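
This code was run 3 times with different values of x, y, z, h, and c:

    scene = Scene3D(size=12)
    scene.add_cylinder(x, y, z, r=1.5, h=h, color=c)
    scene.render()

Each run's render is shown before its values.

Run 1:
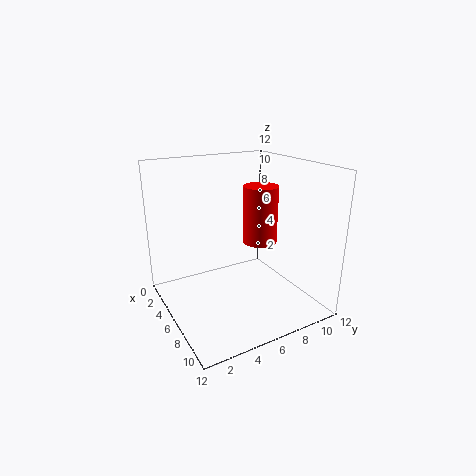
x = 5.5, y = 8.5, z = 5, h = 5, c = 'red'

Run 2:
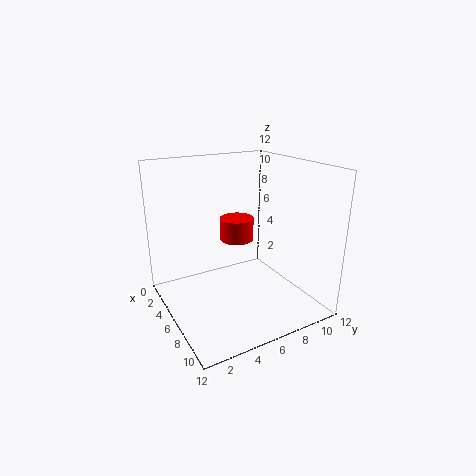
x = 4, y = 7, z = 5, h = 2, c = 'red'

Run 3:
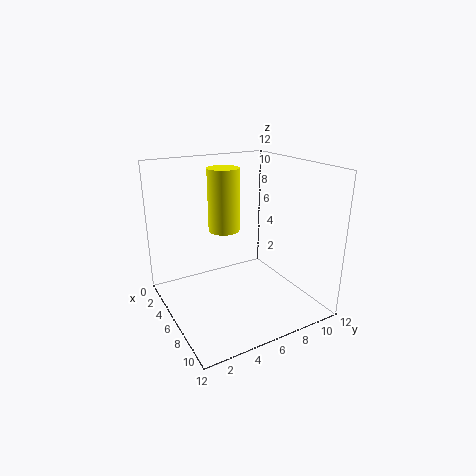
x = 1.5, y = 7, z = 5, h = 6, c = 'yellow'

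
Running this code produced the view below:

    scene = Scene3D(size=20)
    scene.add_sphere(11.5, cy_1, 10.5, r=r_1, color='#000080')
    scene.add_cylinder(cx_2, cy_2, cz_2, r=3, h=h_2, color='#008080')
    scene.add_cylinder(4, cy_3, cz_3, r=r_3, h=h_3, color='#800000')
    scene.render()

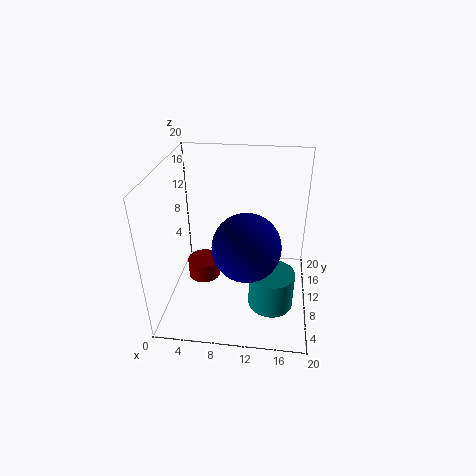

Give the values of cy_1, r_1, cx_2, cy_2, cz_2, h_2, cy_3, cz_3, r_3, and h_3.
cy_1 = 7
r_1 = 4.5
cx_2 = 15
cy_2 = 6
cz_2 = 2.5
h_2 = 5
cy_3 = 13.5
cz_3 = 0.5
r_3 = 2.5
h_3 = 3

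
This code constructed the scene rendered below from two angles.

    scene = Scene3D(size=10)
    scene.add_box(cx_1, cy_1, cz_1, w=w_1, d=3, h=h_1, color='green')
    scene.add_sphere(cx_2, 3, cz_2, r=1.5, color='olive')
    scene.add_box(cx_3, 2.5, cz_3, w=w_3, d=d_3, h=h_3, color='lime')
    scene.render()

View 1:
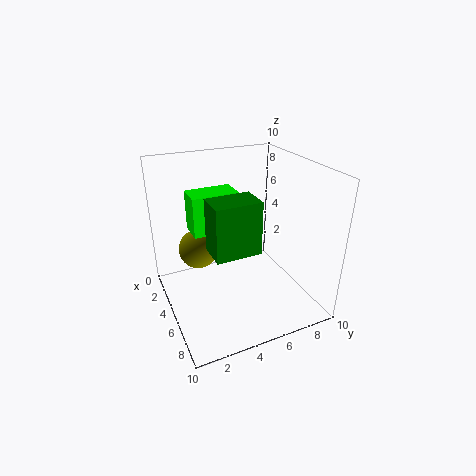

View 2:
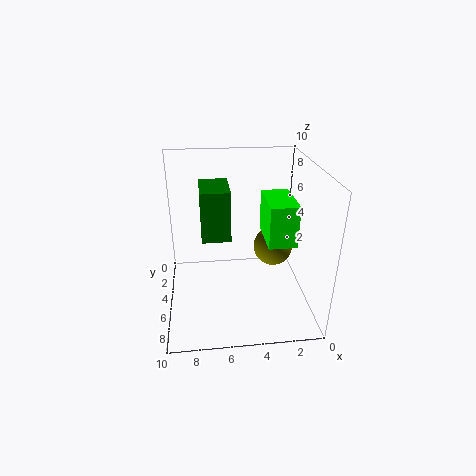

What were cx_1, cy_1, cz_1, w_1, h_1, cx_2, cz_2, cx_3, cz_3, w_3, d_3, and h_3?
cx_1 = 5.5, cy_1 = 2.5, cz_1 = 5, w_1 = 2, h_1 = 3.5, cx_2 = 2, cz_2 = 3, cx_3 = 1, cz_3 = 4.5, w_3 = 2, d_3 = 3.5, h_3 = 3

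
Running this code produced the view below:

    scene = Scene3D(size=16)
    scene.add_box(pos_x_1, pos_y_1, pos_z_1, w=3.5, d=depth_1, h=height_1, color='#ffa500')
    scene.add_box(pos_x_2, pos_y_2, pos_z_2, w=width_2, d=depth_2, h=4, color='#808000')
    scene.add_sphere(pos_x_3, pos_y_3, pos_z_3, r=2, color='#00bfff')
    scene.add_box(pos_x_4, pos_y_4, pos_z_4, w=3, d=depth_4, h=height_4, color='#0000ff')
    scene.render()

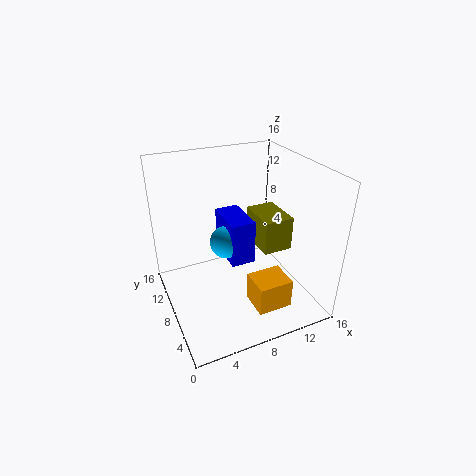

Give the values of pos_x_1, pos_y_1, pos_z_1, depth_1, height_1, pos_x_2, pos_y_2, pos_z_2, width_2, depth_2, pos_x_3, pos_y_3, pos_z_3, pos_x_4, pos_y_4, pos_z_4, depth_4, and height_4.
pos_x_1 = 7
pos_y_1 = 0.5
pos_z_1 = 3.5
depth_1 = 3
height_1 = 3
pos_x_2 = 11
pos_y_2 = 7
pos_z_2 = 5.5
width_2 = 3.5
depth_2 = 5
pos_x_3 = 8
pos_y_3 = 11.5
pos_z_3 = 5.5
pos_x_4 = 8
pos_y_4 = 9.5
pos_z_4 = 3
depth_4 = 5.5
height_4 = 5.5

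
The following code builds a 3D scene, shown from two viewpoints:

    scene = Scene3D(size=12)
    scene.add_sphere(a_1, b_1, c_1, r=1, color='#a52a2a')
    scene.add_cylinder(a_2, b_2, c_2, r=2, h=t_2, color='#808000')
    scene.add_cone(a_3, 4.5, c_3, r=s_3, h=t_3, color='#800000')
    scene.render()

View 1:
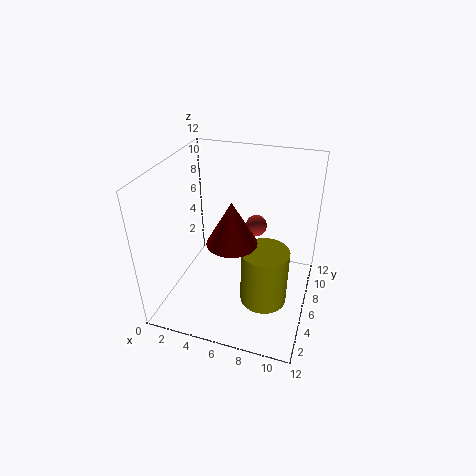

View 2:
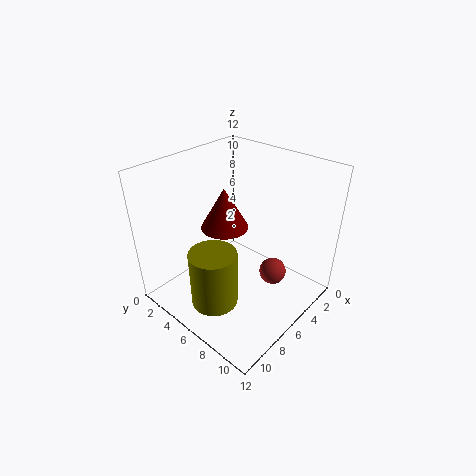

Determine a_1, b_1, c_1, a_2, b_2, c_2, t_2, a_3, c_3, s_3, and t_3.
a_1 = 6.5
b_1 = 10
c_1 = 5
a_2 = 8.5
b_2 = 5.5
c_2 = 0.5
t_2 = 5
a_3 = 6
c_3 = 6.5
s_3 = 2
t_3 = 3.5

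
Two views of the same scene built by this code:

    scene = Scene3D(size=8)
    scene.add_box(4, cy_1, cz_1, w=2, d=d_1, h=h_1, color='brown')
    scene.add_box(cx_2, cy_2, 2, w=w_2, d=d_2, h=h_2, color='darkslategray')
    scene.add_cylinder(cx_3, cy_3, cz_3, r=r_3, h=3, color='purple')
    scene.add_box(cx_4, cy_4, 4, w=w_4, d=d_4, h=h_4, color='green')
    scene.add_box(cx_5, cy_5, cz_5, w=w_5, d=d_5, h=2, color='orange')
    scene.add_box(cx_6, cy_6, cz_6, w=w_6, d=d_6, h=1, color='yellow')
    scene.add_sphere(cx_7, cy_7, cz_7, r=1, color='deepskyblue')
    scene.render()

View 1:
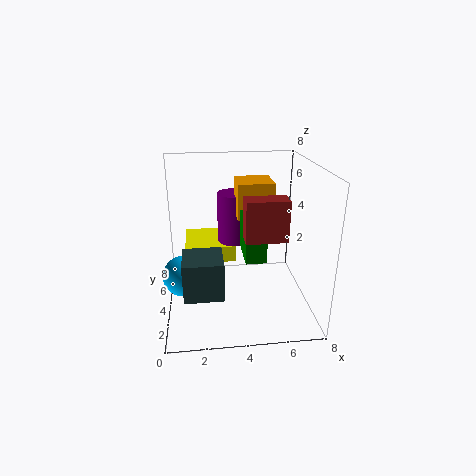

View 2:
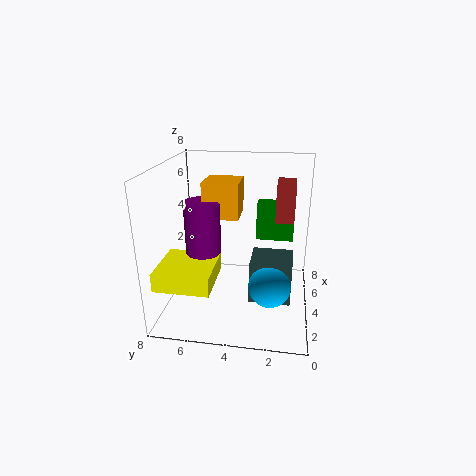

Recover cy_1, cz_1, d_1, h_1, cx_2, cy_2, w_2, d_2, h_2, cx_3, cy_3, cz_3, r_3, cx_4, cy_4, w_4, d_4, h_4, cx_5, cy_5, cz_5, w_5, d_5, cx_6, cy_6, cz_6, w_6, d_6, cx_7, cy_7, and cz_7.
cy_1 = 1, cz_1 = 5, d_1 = 1, h_1 = 2, cx_2 = 1, cy_2 = 1, w_2 = 2, d_2 = 2, h_2 = 2, cx_3 = 4, cy_3 = 6, cz_3 = 3, r_3 = 1, cx_4 = 4, cy_4 = 1, w_4 = 1, d_4 = 2, h_4 = 2, cx_5 = 4, cy_5 = 4, cz_5 = 5, w_5 = 2, d_5 = 2, cx_6 = 1, cy_6 = 5, cz_6 = 2, w_6 = 3, d_6 = 3, cx_7 = 1, cy_7 = 2, cz_7 = 3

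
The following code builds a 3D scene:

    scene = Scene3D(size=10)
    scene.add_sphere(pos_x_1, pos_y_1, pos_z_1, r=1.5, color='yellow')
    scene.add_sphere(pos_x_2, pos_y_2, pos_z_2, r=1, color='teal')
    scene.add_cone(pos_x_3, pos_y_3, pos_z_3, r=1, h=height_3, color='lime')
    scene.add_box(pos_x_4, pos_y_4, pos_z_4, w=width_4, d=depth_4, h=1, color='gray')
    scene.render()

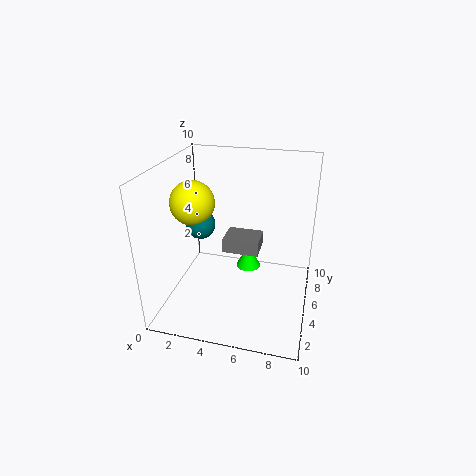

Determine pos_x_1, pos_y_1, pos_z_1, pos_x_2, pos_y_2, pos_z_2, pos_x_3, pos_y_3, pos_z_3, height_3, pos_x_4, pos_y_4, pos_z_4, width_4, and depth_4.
pos_x_1 = 2, pos_y_1 = 4.5, pos_z_1 = 7.5, pos_x_2 = 2.5, pos_y_2 = 4.5, pos_z_2 = 6, pos_x_3 = 5, pos_y_3 = 8.5, pos_z_3 = 0.5, height_3 = 2, pos_x_4 = 4, pos_y_4 = 4.5, pos_z_4 = 4, width_4 = 2.5, depth_4 = 2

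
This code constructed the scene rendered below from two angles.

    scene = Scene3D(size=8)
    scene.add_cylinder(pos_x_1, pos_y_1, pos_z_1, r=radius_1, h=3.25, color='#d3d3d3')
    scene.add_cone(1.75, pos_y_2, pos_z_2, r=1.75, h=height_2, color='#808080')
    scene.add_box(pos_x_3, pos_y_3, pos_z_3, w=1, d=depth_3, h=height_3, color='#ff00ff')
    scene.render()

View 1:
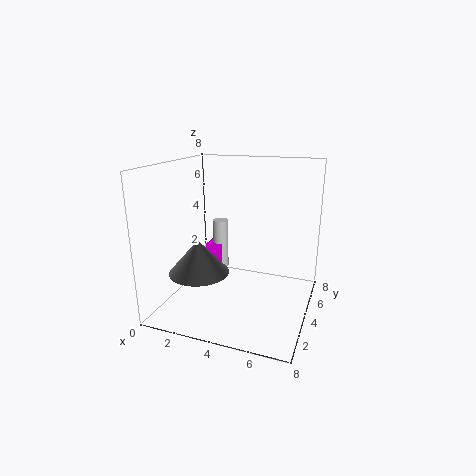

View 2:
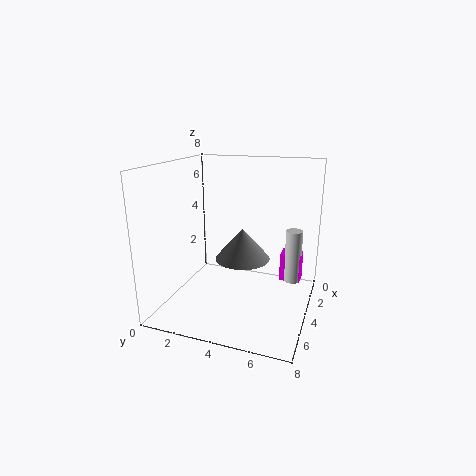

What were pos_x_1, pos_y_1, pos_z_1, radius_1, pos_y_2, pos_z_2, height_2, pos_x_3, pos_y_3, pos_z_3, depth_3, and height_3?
pos_x_1 = 1.75, pos_y_1 = 6.75, pos_z_1 = 0.75, radius_1 = 0.5, pos_y_2 = 3.5, pos_z_2 = 1.75, height_2 = 2, pos_x_3 = 1, pos_y_3 = 6, pos_z_3 = 0.75, depth_3 = 1.25, height_3 = 1.75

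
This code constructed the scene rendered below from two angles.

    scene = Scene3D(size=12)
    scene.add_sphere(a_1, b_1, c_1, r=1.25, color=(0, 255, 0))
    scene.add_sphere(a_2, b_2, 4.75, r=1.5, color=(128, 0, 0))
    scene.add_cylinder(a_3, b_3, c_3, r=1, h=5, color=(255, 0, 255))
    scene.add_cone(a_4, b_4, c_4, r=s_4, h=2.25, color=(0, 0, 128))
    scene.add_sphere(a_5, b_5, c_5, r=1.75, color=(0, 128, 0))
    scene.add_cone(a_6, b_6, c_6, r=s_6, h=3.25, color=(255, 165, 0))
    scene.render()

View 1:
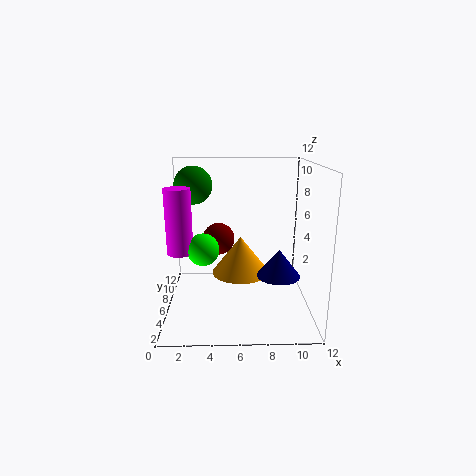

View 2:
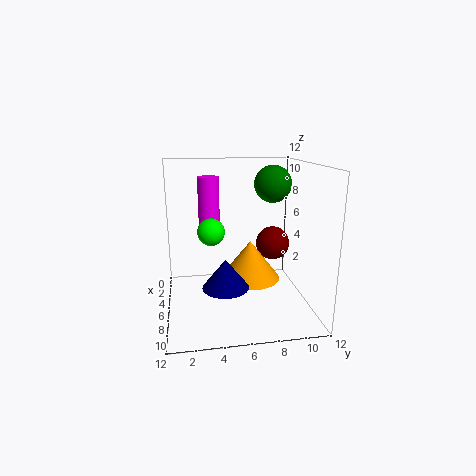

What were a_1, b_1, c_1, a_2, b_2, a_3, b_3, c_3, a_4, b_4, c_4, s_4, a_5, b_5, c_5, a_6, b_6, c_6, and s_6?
a_1 = 3.25; b_1 = 4; c_1 = 5.75; a_2 = 4.25; b_2 = 9.5; a_3 = 1.5; b_3 = 4; c_3 = 5.5; a_4 = 9.25; b_4 = 4.5; c_4 = 3.25; s_4 = 1.75; a_5 = 2; b_5 = 10; c_5 = 9.75; a_6 = 6.25; b_6 = 7; c_6 = 2.5; s_6 = 2.5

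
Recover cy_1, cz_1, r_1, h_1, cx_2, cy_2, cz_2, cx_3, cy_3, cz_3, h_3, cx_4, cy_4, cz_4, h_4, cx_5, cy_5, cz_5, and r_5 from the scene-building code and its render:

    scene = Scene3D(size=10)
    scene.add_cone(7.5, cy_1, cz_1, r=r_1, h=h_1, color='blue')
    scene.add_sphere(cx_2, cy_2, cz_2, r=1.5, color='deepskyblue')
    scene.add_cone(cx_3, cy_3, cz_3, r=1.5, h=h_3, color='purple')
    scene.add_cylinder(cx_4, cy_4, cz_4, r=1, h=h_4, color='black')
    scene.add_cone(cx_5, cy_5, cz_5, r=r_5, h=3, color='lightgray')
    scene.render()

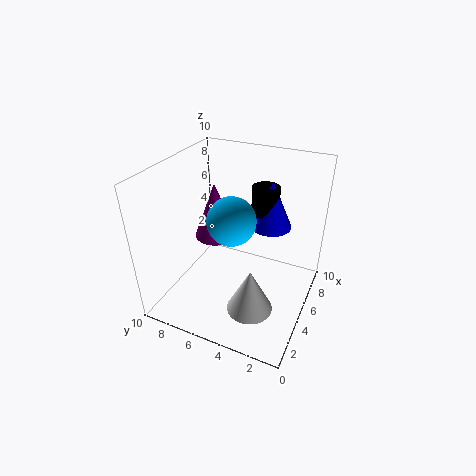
cy_1 = 3.5, cz_1 = 5, r_1 = 1.5, h_1 = 3.5, cx_2 = 3, cy_2 = 4.5, cz_2 = 7.5, cx_3 = 5.5, cy_3 = 7, cz_3 = 4.5, h_3 = 4, cx_4 = 7.5, cy_4 = 4, cz_4 = 6, h_4 = 2, cx_5 = 2.5, cy_5 = 3, cz_5 = 1.5, r_5 = 1.5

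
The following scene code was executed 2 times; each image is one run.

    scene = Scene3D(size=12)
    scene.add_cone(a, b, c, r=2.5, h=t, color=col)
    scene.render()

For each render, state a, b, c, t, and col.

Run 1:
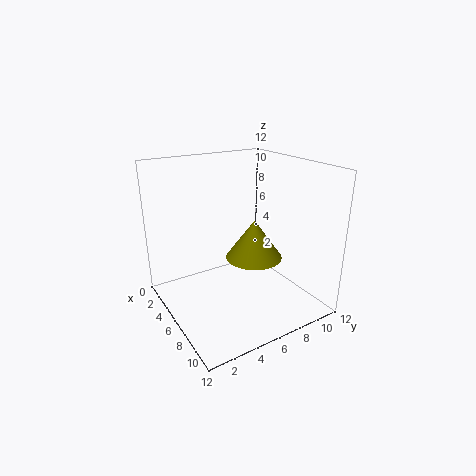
a = 5.5
b = 8
c = 3.5
t = 3.5
col = 'olive'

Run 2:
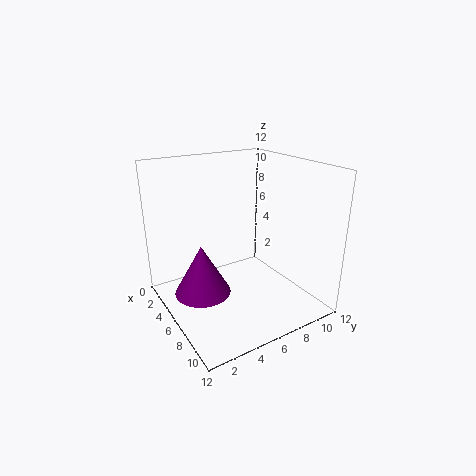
a = 4
b = 3.5
c = 0.5
t = 4.5
col = 'purple'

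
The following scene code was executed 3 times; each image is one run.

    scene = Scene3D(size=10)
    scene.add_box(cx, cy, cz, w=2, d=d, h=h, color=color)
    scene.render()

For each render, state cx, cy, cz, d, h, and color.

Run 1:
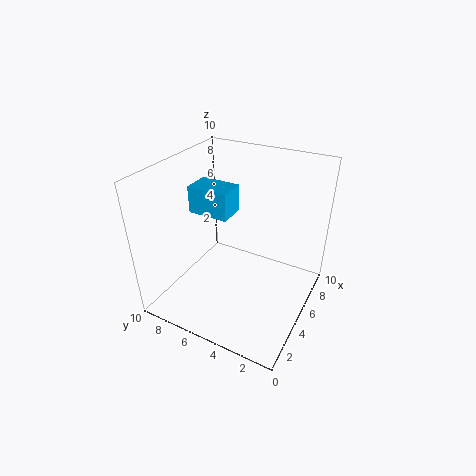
cx = 5, cy = 6, cz = 6, d = 3, h = 2, color = 'deepskyblue'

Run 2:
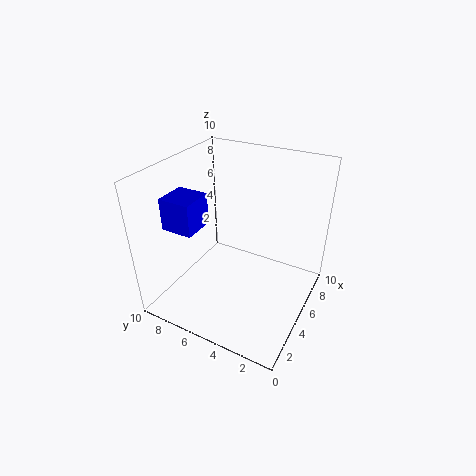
cx = 1, cy = 6, cz = 7, d = 2, h = 2, color = 'blue'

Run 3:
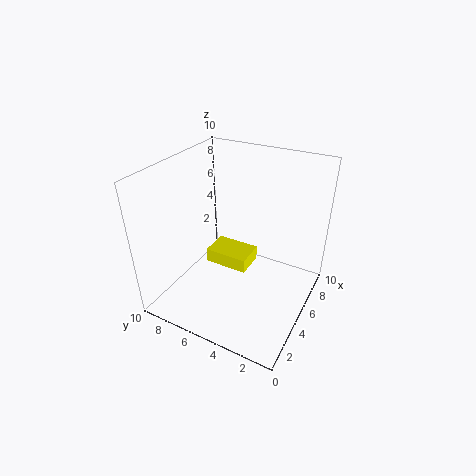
cx = 4, cy = 4, cz = 3, d = 3, h = 1, color = 'yellow'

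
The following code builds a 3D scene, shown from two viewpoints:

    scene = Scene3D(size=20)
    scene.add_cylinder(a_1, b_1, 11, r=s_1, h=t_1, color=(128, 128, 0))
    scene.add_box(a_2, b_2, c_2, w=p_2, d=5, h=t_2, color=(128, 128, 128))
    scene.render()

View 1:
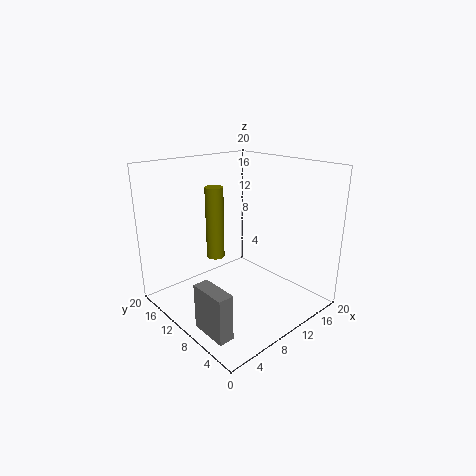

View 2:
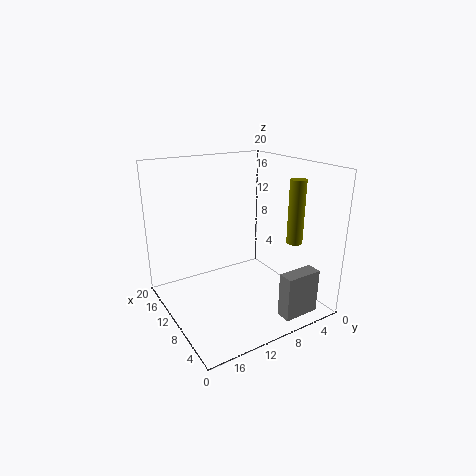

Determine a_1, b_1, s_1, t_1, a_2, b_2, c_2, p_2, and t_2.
a_1 = 3
b_1 = 6
s_1 = 1
t_1 = 8
a_2 = 1
b_2 = 3
c_2 = 1
p_2 = 2
t_2 = 6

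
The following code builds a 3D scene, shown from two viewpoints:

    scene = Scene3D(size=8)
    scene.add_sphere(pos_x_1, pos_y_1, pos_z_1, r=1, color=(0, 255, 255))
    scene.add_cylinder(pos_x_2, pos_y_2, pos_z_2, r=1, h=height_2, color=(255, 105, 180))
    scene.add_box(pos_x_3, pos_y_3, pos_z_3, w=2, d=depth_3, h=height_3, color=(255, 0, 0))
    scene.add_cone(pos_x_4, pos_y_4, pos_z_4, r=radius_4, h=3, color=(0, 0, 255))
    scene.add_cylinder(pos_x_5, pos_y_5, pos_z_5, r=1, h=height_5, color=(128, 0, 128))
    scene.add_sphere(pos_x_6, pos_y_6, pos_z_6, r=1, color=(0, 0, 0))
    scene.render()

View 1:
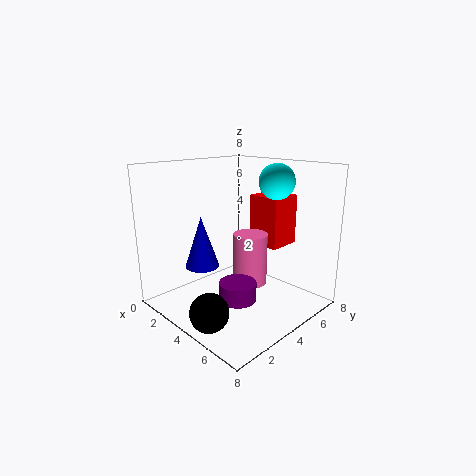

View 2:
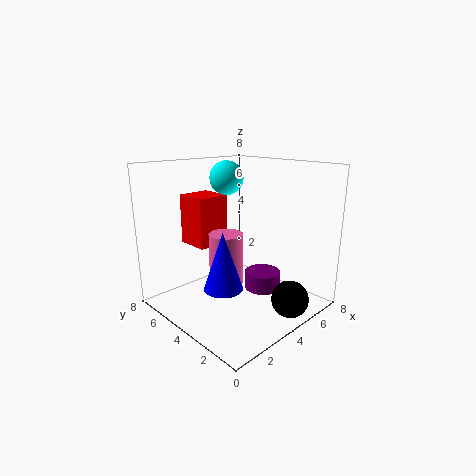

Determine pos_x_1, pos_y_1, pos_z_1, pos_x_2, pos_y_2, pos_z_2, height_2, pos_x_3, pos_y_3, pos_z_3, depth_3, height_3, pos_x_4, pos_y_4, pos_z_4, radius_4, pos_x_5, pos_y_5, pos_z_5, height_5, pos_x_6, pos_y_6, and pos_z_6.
pos_x_1 = 5; pos_y_1 = 6; pos_z_1 = 7; pos_x_2 = 4; pos_y_2 = 5; pos_z_2 = 1; height_2 = 3; pos_x_3 = 3; pos_y_3 = 6; pos_z_3 = 3; depth_3 = 2; height_3 = 3; pos_x_4 = 2; pos_y_4 = 3; pos_z_4 = 2; radius_4 = 1; pos_x_5 = 5; pos_y_5 = 3; pos_z_5 = 1; height_5 = 1; pos_x_6 = 5; pos_y_6 = 1; pos_z_6 = 1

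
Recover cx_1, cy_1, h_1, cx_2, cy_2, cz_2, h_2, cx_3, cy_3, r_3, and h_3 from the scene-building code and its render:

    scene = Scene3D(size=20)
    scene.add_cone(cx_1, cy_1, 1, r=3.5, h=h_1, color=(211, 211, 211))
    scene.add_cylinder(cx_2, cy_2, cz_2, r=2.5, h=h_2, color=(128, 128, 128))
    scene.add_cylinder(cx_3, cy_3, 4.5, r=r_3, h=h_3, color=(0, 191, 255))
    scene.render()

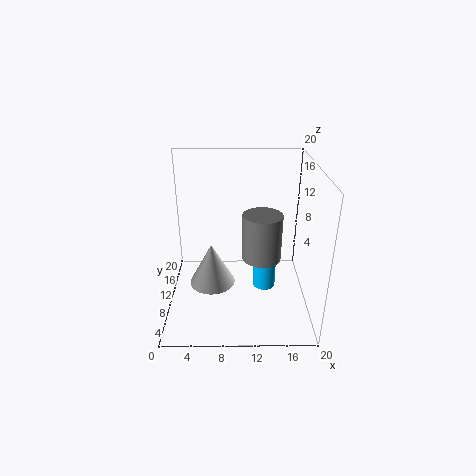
cx_1 = 6, cy_1 = 12.5, h_1 = 6.5, cx_2 = 13, cy_2 = 6.5, cz_2 = 9, h_2 = 6, cx_3 = 13.5, cy_3 = 7, r_3 = 1.5, h_3 = 5.5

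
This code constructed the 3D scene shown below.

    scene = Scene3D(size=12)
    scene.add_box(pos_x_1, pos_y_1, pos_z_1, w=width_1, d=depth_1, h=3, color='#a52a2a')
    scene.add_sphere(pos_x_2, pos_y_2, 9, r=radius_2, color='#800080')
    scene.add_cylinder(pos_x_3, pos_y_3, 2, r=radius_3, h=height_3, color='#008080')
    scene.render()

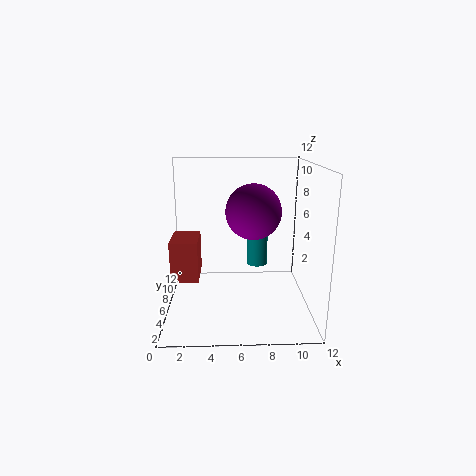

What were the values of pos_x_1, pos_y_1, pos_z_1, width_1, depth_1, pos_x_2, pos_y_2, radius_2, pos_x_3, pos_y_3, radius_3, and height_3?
pos_x_1 = 1
pos_y_1 = 2
pos_z_1 = 4
width_1 = 2
depth_1 = 3
pos_x_2 = 7
pos_y_2 = 3
radius_2 = 2
pos_x_3 = 8
pos_y_3 = 10
radius_3 = 1
height_3 = 3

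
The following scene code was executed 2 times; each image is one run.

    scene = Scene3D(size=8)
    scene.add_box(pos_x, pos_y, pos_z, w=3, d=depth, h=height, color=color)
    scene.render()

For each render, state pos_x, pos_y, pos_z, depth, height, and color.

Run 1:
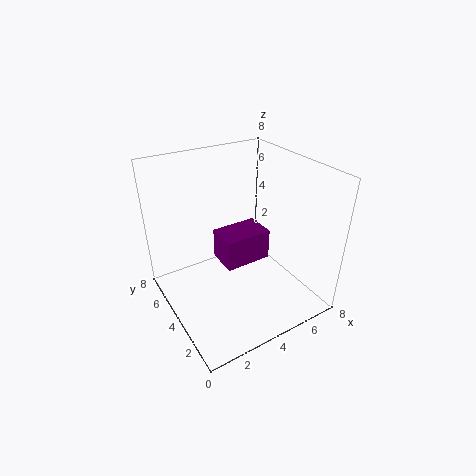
pos_x = 4, pos_y = 5, pos_z = 1, depth = 2, height = 2, color = 'purple'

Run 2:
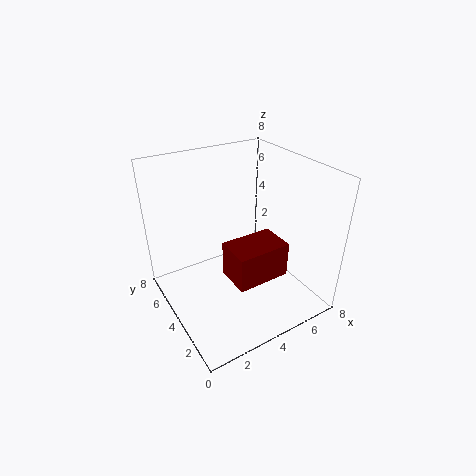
pos_x = 3, pos_y = 2, pos_z = 2, depth = 2, height = 2, color = 'maroon'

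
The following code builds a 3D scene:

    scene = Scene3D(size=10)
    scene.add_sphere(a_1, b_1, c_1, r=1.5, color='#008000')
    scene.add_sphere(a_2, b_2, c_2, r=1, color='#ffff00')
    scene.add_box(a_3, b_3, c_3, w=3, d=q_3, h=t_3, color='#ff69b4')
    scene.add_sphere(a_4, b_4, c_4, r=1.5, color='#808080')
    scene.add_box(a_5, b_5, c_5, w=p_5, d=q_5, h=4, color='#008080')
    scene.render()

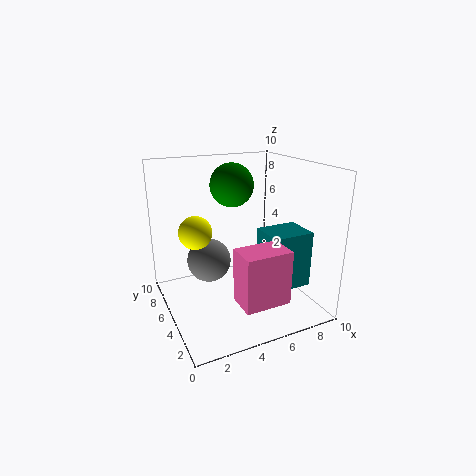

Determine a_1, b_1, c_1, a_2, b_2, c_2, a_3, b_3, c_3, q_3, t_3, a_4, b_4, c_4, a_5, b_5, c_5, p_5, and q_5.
a_1 = 5, b_1 = 6, c_1 = 8.5, a_2 = 1.5, b_2 = 3.5, c_2 = 6.5, a_3 = 3.5, b_3 = 0.5, c_3 = 2, q_3 = 2, t_3 = 3.5, a_4 = 3, b_4 = 5.5, c_4 = 3.5, a_5 = 6.5, b_5 = 2.5, c_5 = 1.5, p_5 = 3, q_5 = 2.5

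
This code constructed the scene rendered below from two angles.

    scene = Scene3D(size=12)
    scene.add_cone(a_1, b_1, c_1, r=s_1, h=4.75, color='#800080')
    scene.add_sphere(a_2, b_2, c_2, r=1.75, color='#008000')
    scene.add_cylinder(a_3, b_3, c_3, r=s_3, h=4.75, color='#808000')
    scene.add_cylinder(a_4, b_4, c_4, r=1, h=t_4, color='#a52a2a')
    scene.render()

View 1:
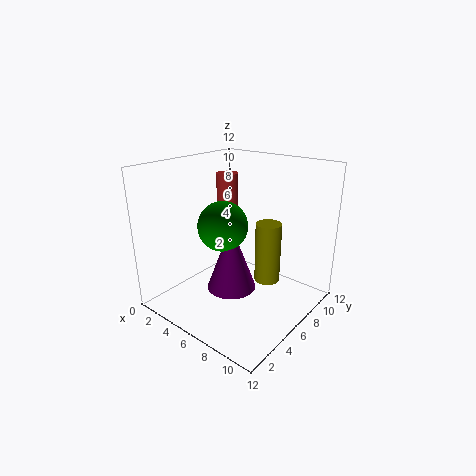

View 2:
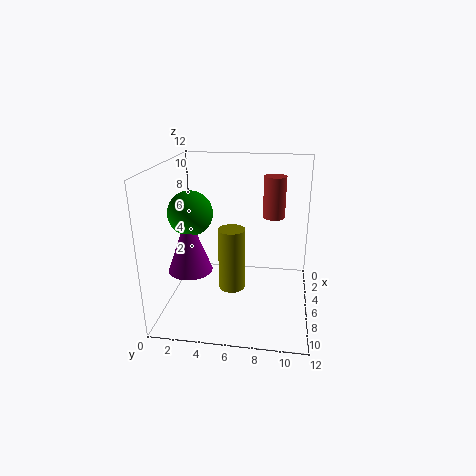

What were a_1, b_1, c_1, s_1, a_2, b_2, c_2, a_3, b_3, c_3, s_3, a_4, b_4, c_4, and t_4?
a_1 = 8.25, b_1 = 2.5, c_1 = 4, s_1 = 1.75, a_2 = 7.5, b_2 = 2.5, c_2 = 8.5, a_3 = 9, b_3 = 6, c_3 = 3.25, s_3 = 1, a_4 = 2.5, b_4 = 8.75, c_4 = 6.75, t_4 = 3.75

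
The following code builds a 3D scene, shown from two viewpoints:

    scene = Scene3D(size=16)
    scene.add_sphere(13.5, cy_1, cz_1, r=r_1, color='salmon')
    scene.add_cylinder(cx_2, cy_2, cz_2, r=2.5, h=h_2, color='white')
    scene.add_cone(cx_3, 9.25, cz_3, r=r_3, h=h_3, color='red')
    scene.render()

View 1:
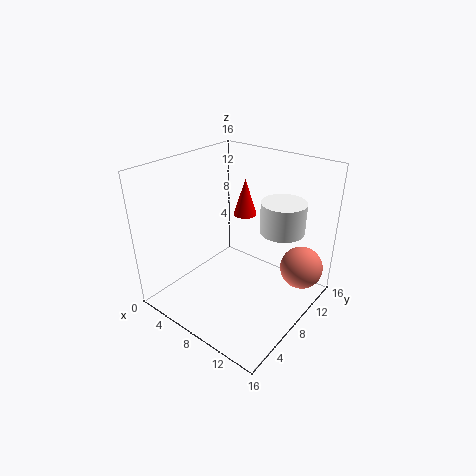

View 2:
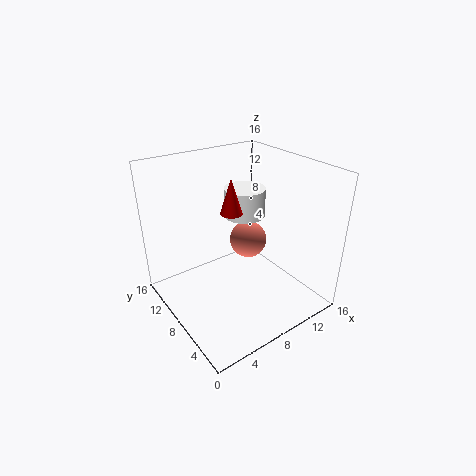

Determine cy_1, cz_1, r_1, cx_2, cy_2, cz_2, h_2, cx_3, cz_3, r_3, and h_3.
cy_1 = 13.25
cz_1 = 3.5
r_1 = 2.5
cx_2 = 11.5
cy_2 = 11.5
cz_2 = 8.5
h_2 = 3.5
cx_3 = 8
cz_3 = 10.5
r_3 = 1.25
h_3 = 4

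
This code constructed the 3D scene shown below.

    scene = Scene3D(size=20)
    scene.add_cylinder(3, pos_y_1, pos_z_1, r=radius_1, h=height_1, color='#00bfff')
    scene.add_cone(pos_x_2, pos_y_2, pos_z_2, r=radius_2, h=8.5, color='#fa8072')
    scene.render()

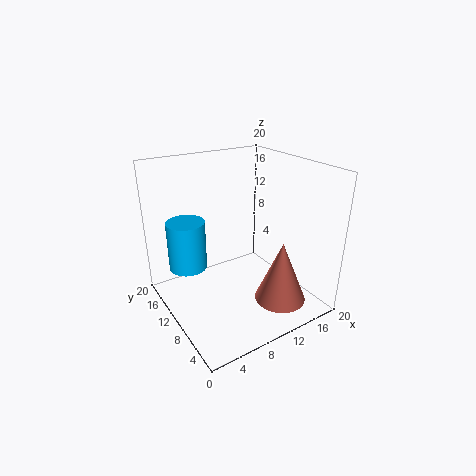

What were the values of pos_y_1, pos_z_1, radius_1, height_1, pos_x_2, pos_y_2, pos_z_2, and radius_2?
pos_y_1 = 11.5, pos_z_1 = 7, radius_1 = 2.5, height_1 = 6.5, pos_x_2 = 13.5, pos_y_2 = 4.5, pos_z_2 = 2, radius_2 = 3.5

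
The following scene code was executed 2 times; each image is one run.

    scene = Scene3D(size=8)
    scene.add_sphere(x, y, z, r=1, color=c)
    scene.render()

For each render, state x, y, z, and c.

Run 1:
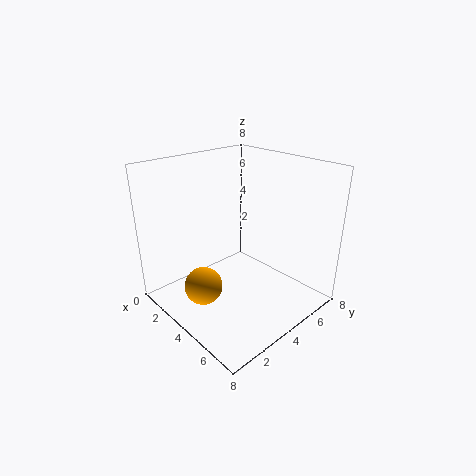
x = 4
y = 1.5
z = 2
c = 'orange'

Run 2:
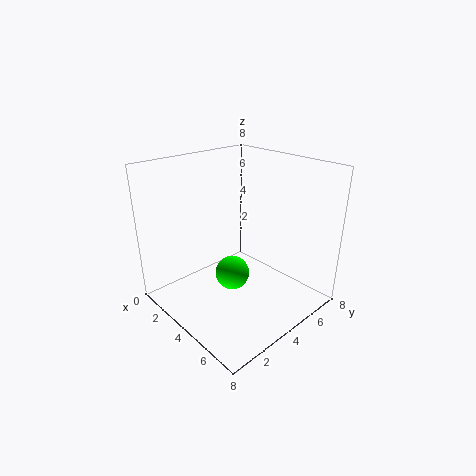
x = 3.5
y = 4
z = 1.5
c = 'lime'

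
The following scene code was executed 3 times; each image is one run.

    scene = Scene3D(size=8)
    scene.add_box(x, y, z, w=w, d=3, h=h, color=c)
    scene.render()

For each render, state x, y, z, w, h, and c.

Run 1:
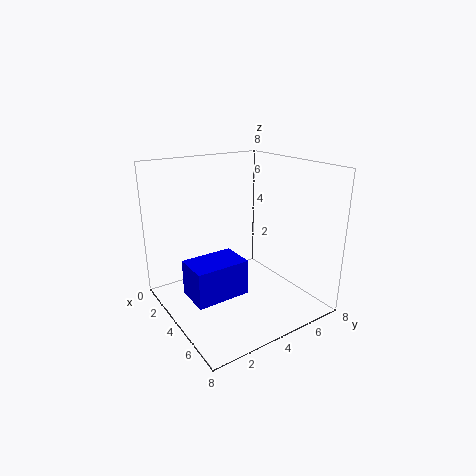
x = 3
y = 1
z = 1
w = 2
h = 2
c = 'blue'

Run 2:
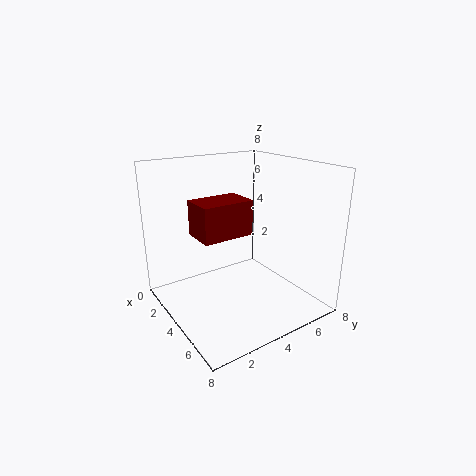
x = 2
y = 2
z = 4
w = 2
h = 2
c = 'maroon'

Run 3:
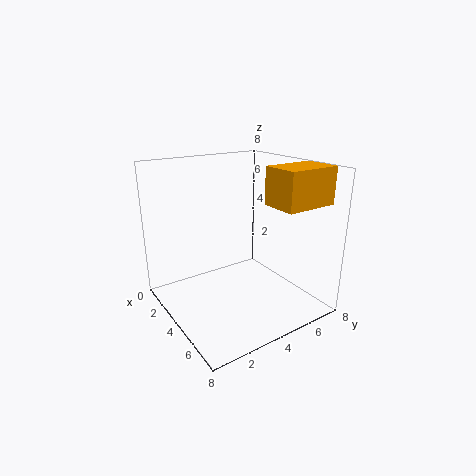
x = 5
y = 5
z = 6
w = 2
h = 2
c = 'orange'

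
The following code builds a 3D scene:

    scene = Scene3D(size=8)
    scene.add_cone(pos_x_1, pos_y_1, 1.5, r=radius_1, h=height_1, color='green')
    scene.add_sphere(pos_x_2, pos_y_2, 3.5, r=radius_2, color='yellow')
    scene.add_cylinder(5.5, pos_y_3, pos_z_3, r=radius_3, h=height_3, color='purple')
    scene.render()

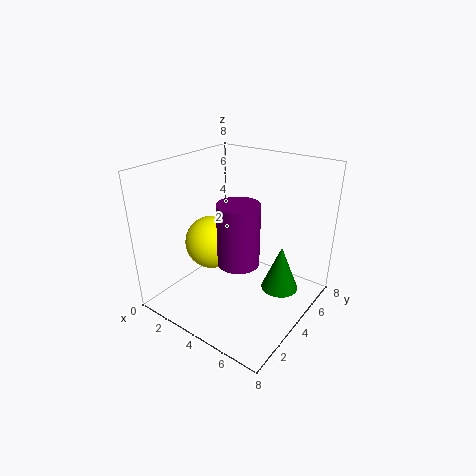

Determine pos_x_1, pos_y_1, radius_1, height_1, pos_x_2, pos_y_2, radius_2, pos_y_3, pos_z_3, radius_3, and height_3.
pos_x_1 = 6.5, pos_y_1 = 4.5, radius_1 = 1, height_1 = 2.5, pos_x_2 = 2.5, pos_y_2 = 3.5, radius_2 = 1.5, pos_y_3 = 2, pos_z_3 = 4, radius_3 = 1, height_3 = 3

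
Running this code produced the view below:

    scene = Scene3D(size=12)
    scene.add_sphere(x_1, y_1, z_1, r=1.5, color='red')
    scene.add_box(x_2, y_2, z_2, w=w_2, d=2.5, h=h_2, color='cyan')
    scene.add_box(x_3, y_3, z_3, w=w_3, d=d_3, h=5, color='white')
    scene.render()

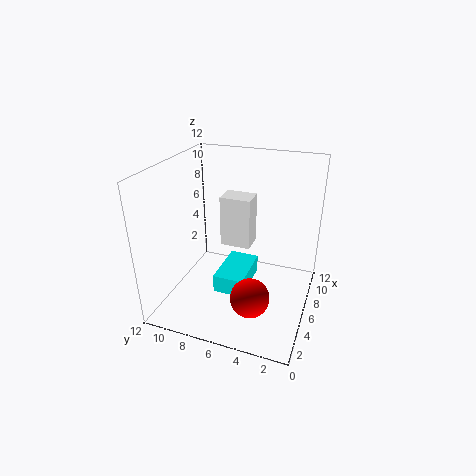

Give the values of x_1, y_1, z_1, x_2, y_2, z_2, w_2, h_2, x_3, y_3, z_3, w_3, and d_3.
x_1 = 2.5; y_1 = 3.75; z_1 = 3; x_2 = 3.5; y_2 = 4.75; z_2 = 2; w_2 = 4.25; h_2 = 1.5; x_3 = 9.75; y_3 = 6.25; z_3 = 2.75; w_3 = 2.25; d_3 = 3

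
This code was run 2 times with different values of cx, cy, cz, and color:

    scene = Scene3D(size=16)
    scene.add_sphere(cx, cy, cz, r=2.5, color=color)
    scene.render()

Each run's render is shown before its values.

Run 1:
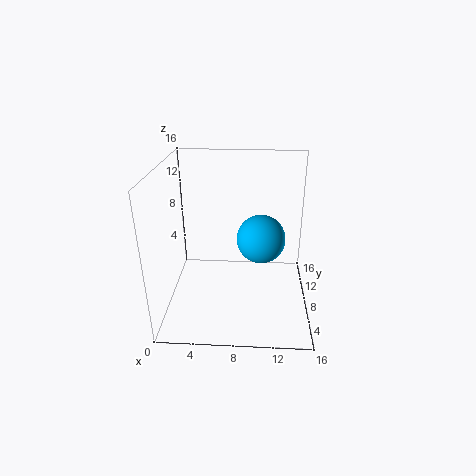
cx = 10.5; cy = 6; cz = 9; color = 'deepskyblue'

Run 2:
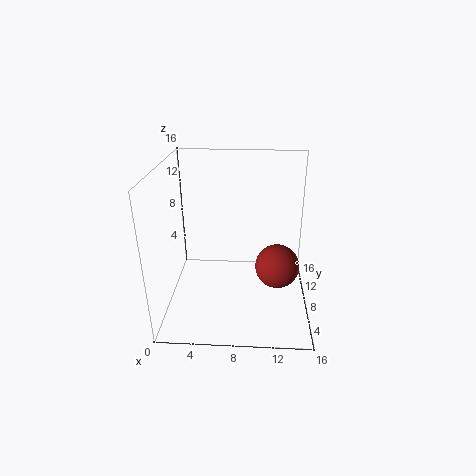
cx = 12.5; cy = 8; cz = 4.5; color = 'brown'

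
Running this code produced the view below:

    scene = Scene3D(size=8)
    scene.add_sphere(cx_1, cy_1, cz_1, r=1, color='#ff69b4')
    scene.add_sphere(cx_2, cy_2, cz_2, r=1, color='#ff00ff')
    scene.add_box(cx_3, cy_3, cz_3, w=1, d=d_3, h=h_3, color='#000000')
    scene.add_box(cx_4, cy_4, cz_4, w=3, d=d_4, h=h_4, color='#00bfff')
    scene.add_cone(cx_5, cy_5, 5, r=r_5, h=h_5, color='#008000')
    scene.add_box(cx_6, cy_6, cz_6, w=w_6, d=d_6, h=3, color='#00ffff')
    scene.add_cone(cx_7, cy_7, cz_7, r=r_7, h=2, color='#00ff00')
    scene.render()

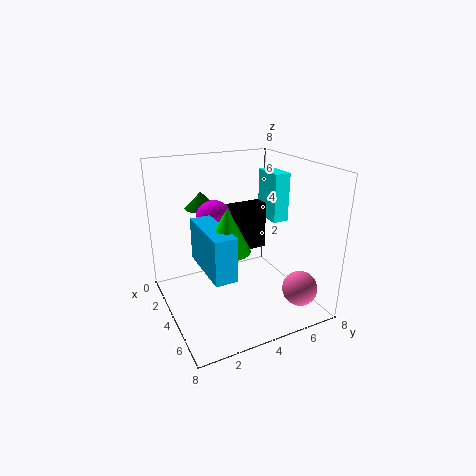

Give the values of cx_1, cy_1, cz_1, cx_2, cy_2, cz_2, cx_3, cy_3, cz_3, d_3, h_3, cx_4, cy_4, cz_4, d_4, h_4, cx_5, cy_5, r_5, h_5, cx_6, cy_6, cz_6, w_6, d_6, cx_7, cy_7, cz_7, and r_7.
cx_1 = 6; cy_1 = 7; cz_1 = 1; cx_2 = 3; cy_2 = 3; cz_2 = 5; cx_3 = 1; cy_3 = 4; cz_3 = 2; d_3 = 3; h_3 = 3; cx_4 = 5; cy_4 = 1; cz_4 = 4; d_4 = 1; h_4 = 2; cx_5 = 1; cy_5 = 3; r_5 = 1; h_5 = 1; cx_6 = 1; cy_6 = 7; cz_6 = 4; w_6 = 2; d_6 = 1; cx_7 = 7; cy_7 = 2; cz_7 = 5; r_7 = 1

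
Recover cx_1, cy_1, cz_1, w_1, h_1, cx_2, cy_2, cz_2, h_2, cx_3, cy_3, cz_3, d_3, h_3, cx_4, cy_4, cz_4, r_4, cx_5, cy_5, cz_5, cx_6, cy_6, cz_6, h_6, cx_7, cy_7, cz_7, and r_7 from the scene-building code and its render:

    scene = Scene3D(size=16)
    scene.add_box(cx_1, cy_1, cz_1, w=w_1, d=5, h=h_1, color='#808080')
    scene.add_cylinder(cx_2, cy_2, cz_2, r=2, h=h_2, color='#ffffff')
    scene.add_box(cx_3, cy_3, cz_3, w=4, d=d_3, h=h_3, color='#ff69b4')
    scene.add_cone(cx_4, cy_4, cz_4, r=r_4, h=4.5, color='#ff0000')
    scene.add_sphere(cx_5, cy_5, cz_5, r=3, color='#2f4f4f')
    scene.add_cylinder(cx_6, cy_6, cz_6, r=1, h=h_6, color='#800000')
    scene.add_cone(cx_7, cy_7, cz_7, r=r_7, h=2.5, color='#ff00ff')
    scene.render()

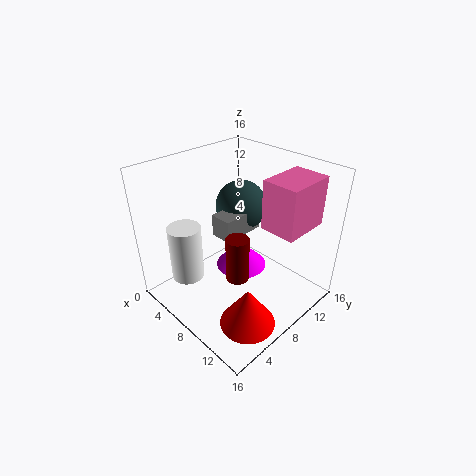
cx_1 = 5.5
cy_1 = 6.5
cz_1 = 8
w_1 = 2.5
h_1 = 2.5
cx_2 = 2
cy_2 = 5
cz_2 = 1
h_2 = 7
cx_3 = 10
cy_3 = 9.5
cz_3 = 9.5
d_3 = 5.5
h_3 = 5.5
cx_4 = 12.5
cy_4 = 5
cz_4 = 0.5
r_4 = 3
cx_5 = 5.5
cy_5 = 11
cz_5 = 10
cx_6 = 13.5
cy_6 = 2.5
cz_6 = 9
h_6 = 4
cx_7 = 10.5
cy_7 = 6
cz_7 = 7
r_7 = 2.5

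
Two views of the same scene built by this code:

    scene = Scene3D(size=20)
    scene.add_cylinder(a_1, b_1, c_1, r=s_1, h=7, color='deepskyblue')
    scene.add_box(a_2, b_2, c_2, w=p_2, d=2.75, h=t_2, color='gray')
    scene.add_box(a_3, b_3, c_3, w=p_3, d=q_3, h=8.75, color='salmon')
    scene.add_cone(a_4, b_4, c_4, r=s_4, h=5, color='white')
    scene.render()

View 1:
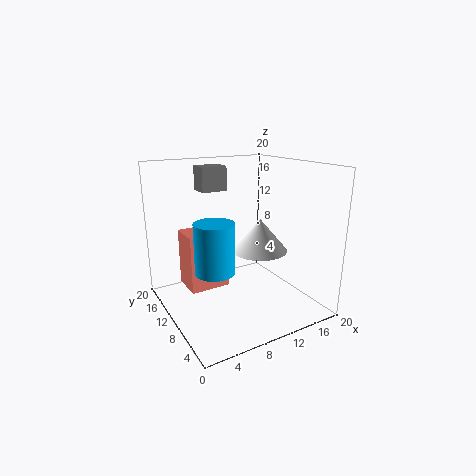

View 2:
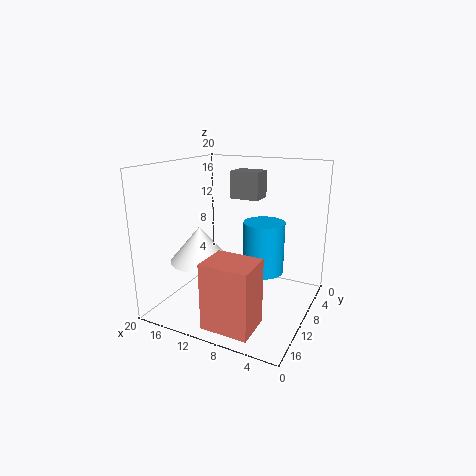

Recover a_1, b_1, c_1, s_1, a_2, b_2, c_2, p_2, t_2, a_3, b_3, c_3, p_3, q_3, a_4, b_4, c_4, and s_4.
a_1 = 6.25
b_1 = 9.75
c_1 = 5.75
s_1 = 2.75
a_2 = 5.5
b_2 = 11.25
c_2 = 16.5
p_2 = 3.5
t_2 = 3.25
a_3 = 4.5
b_3 = 14
c_3 = 0.75
p_3 = 6.25
q_3 = 5
a_4 = 15
b_4 = 12
c_4 = 6.5
s_4 = 4.25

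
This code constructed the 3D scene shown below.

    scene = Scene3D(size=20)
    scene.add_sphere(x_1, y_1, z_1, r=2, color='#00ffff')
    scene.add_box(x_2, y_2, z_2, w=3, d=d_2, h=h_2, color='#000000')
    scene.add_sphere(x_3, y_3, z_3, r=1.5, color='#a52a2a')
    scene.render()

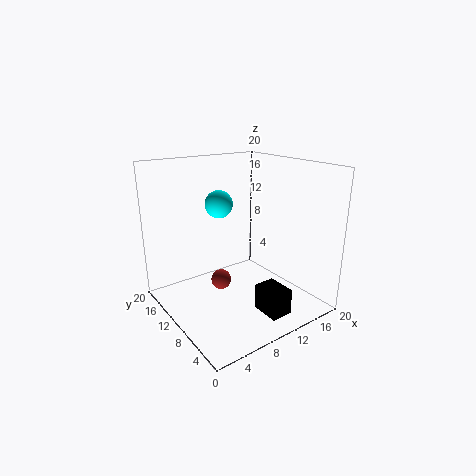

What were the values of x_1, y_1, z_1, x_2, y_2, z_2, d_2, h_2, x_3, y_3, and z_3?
x_1 = 9.5
y_1 = 14
z_1 = 14
x_2 = 10
y_2 = 2
z_2 = 1
d_2 = 4
h_2 = 3.5
x_3 = 9
y_3 = 13
z_3 = 2.5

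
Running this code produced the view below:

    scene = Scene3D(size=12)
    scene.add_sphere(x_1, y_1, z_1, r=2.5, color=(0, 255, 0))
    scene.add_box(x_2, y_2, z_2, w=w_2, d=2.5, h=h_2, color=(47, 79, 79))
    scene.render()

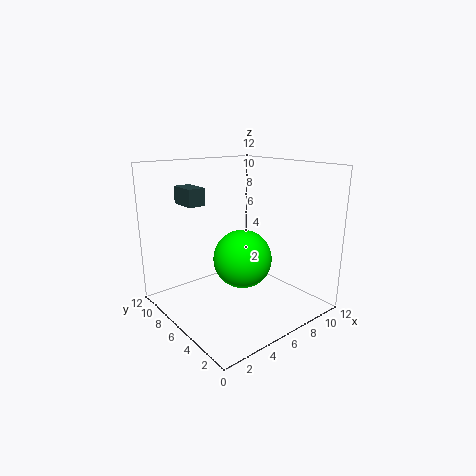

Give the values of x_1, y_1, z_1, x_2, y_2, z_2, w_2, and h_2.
x_1 = 6.5, y_1 = 6, z_1 = 4, x_2 = 3, y_2 = 8.5, z_2 = 8.5, w_2 = 1.5, h_2 = 1.5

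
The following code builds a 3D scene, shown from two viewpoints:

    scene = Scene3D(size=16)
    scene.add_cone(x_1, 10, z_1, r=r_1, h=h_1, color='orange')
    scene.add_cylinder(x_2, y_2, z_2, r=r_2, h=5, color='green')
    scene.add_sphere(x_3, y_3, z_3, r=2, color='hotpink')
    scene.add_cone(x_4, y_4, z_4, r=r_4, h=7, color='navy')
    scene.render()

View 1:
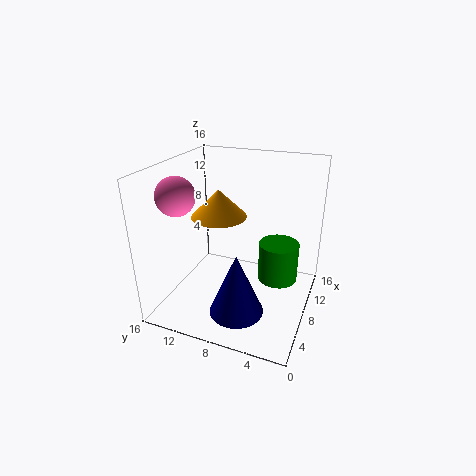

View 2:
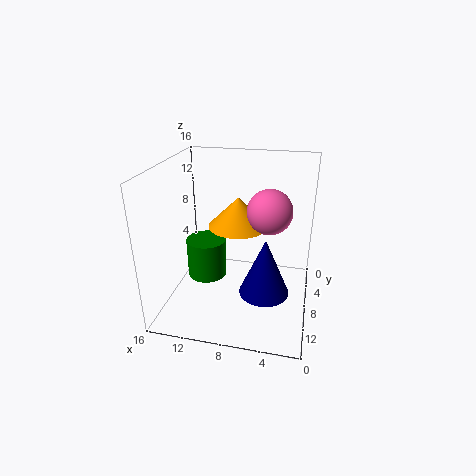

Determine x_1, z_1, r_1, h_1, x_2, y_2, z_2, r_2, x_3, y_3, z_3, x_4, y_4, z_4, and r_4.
x_1 = 7.5
z_1 = 10.5
r_1 = 3
h_1 = 3
x_2 = 13
y_2 = 4.5
z_2 = 0.5
r_2 = 2.5
x_3 = 4
y_3 = 13
z_3 = 13.5
x_4 = 5
y_4 = 7
z_4 = 0.5
r_4 = 3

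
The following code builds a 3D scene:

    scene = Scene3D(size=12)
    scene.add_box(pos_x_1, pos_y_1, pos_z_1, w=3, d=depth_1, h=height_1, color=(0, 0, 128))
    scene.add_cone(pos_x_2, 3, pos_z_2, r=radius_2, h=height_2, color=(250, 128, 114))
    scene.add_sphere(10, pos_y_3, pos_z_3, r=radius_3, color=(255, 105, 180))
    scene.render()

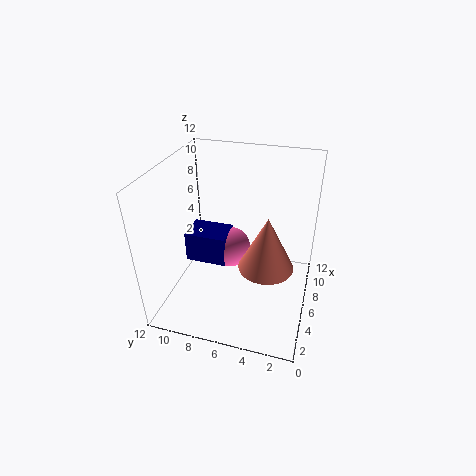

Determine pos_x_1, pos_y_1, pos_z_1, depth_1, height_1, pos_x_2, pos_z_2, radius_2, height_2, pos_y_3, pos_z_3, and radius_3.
pos_x_1 = 8, pos_y_1 = 8, pos_z_1 = 1, depth_1 = 4, height_1 = 3, pos_x_2 = 3, pos_z_2 = 6, radius_2 = 2, height_2 = 4, pos_y_3 = 8, pos_z_3 = 2, radius_3 = 2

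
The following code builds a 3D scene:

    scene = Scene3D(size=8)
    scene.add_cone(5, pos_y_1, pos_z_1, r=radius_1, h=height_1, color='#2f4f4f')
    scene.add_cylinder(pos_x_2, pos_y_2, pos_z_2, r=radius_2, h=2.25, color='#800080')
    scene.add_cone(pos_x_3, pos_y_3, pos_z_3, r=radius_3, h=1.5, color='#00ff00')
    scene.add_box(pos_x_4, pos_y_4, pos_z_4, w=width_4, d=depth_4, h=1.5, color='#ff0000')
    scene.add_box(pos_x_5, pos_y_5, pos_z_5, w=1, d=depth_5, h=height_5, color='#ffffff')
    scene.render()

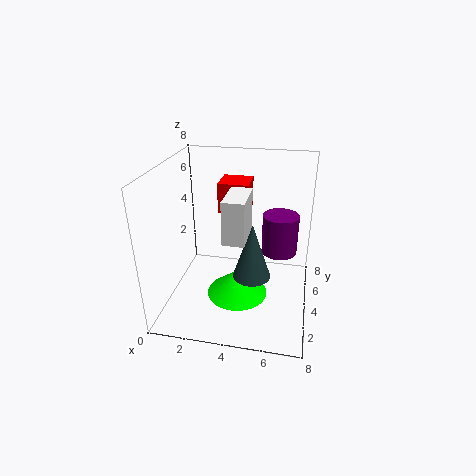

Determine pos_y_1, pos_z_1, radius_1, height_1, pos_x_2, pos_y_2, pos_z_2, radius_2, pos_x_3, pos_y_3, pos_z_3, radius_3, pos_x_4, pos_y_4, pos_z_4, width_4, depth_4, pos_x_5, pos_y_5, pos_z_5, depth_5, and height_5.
pos_y_1 = 2.75
pos_z_1 = 2.5
radius_1 = 1
height_1 = 3
pos_x_2 = 6.25
pos_y_2 = 4.75
pos_z_2 = 3
radius_2 = 1
pos_x_3 = 4
pos_y_3 = 3.75
pos_z_3 = 0.5
radius_3 = 1.75
pos_x_4 = 3.25
pos_y_4 = 2.75
pos_z_4 = 6
width_4 = 1.5
depth_4 = 1.5
pos_x_5 = 4
pos_y_5 = 0.5
pos_z_5 = 5.5
depth_5 = 2
height_5 = 2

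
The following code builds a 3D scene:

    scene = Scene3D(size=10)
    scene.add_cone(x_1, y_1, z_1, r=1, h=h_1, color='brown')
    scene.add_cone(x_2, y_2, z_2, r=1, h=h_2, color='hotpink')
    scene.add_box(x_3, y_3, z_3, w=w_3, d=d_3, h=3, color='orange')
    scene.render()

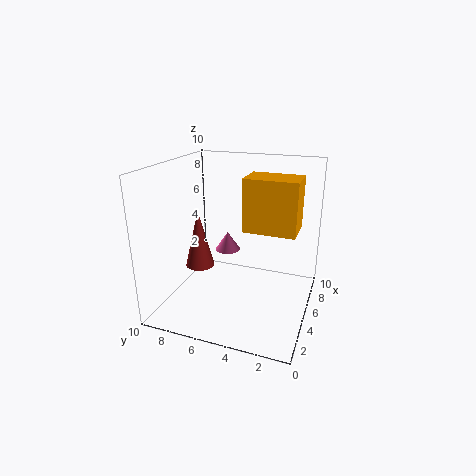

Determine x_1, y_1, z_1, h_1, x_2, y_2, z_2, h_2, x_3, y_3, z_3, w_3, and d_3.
x_1 = 4; y_1 = 7.5; z_1 = 3; h_1 = 4; x_2 = 8; y_2 = 7; z_2 = 2.5; h_2 = 1.5; x_3 = 1.5; y_3 = 0.5; z_3 = 7; w_3 = 2; d_3 = 3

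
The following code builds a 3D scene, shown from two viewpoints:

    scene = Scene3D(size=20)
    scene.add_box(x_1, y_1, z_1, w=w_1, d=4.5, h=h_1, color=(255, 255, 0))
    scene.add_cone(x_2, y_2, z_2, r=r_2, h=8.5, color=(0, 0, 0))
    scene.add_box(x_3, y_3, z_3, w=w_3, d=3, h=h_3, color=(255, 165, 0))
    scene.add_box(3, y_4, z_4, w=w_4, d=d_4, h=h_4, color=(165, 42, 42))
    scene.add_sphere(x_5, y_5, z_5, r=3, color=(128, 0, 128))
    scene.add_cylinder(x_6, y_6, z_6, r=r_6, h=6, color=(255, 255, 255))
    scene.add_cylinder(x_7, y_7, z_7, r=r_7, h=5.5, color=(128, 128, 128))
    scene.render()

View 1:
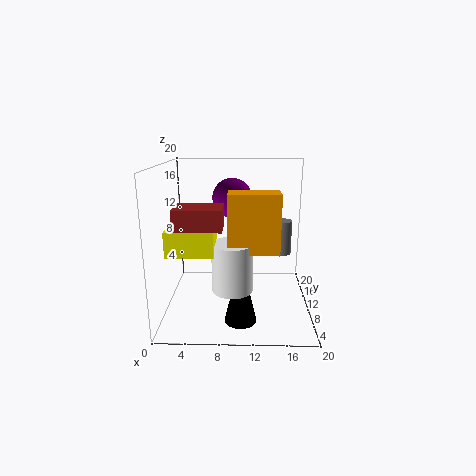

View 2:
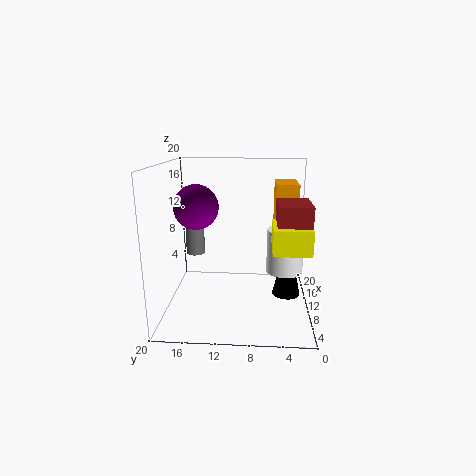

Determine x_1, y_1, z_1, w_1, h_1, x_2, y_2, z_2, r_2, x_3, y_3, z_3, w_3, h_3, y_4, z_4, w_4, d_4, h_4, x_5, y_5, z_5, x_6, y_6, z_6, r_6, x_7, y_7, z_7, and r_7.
x_1 = 2; y_1 = 1; z_1 = 10.5; w_1 = 5.5; h_1 = 3; x_2 = 10.5; y_2 = 3; z_2 = 1.5; r_2 = 2; x_3 = 9; y_3 = 2; z_3 = 10.5; w_3 = 6; h_3 = 7; y_4 = 1; z_4 = 13.5; w_4 = 5.5; d_4 = 4; h_4 = 2.5; x_5 = 9; y_5 = 15.5; z_5 = 14.5; x_6 = 9.5; y_6 = 3.5; z_6 = 5.5; r_6 = 2.5; x_7 = 17; y_7 = 17.5; z_7 = 5; r_7 = 1.5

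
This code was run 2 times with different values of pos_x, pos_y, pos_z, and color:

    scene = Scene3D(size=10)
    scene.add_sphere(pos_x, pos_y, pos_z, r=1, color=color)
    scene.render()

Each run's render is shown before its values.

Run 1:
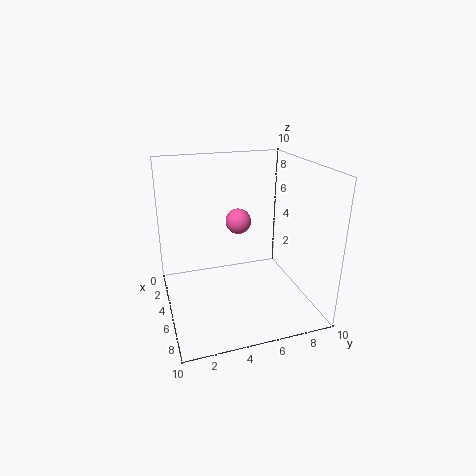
pos_x = 2
pos_y = 6
pos_z = 5
color = 'hotpink'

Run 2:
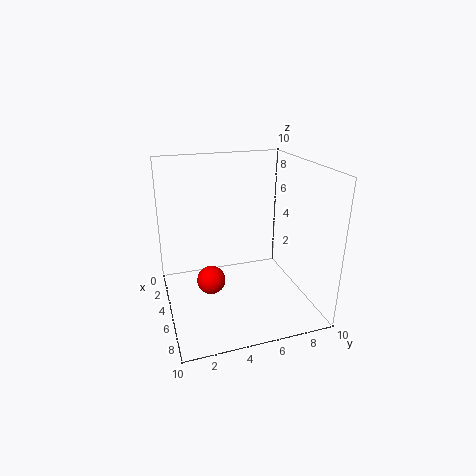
pos_x = 5
pos_y = 3
pos_z = 2
color = 'red'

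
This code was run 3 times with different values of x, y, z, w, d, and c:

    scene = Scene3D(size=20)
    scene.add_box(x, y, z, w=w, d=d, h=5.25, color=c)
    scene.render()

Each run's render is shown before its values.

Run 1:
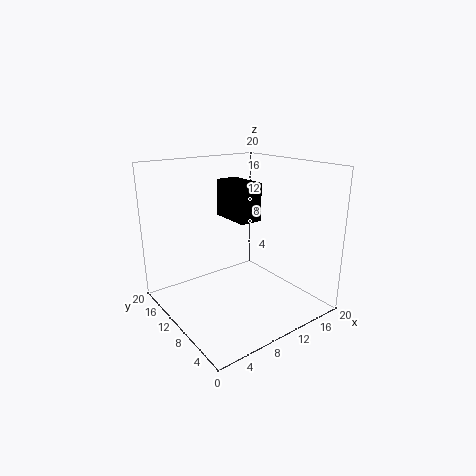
x = 9.75, y = 8.75, z = 12.25, w = 3.25, d = 6, c = 'black'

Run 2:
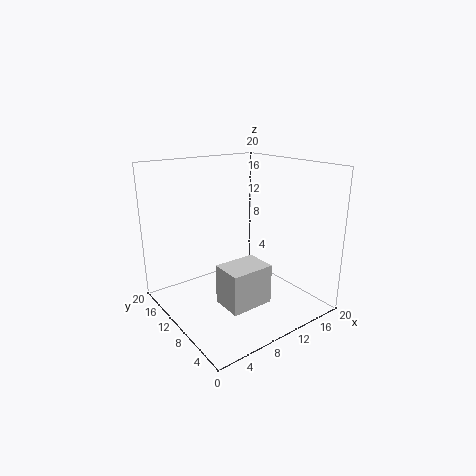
x = 5, y = 3.75, z = 2.75, w = 5.75, d = 4.25, c = 'lightgray'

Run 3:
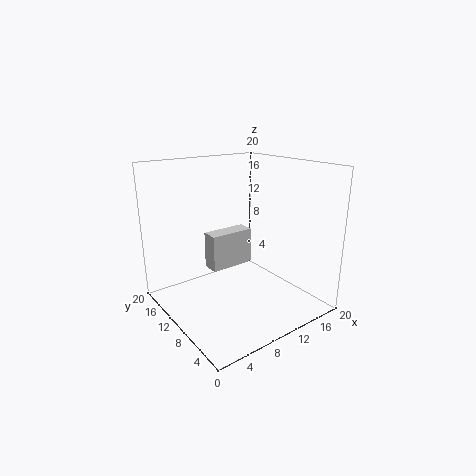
x = 7, y = 11.5, z = 5, w = 6.5, d = 2.5, c = 'lightgray'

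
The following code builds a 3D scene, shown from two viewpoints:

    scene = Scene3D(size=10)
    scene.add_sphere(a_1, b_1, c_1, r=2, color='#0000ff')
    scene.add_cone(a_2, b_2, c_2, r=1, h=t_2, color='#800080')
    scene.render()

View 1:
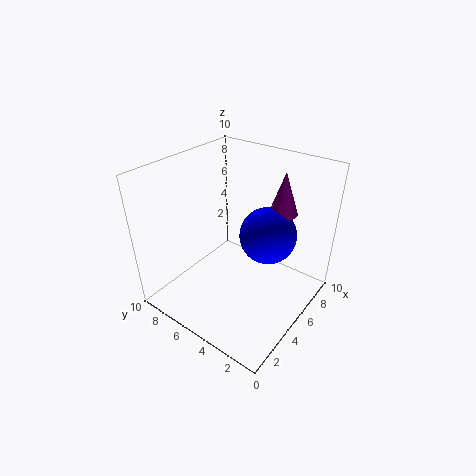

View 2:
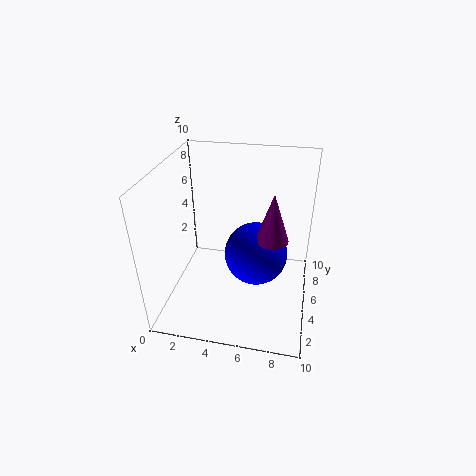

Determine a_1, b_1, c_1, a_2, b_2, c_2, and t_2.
a_1 = 6.5
b_1 = 3.5
c_1 = 5
a_2 = 7.5
b_2 = 3
c_2 = 6.5
t_2 = 3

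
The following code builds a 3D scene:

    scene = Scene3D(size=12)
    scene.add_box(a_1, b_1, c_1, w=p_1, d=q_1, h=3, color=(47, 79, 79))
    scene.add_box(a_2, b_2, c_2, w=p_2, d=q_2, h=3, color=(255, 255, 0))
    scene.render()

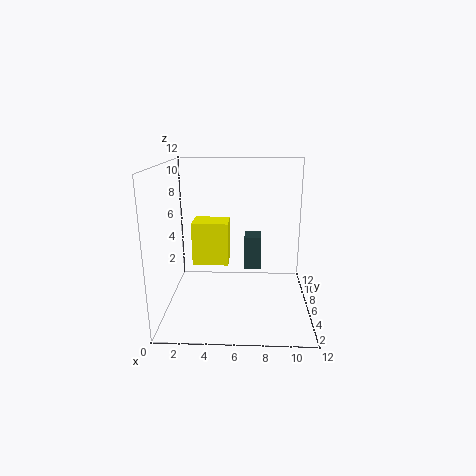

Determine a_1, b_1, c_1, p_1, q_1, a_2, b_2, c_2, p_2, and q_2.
a_1 = 6.5; b_1 = 7.5; c_1 = 2.5; p_1 = 1.5; q_1 = 2; a_2 = 3; b_2 = 1.5; c_2 = 5.5; p_2 = 2.5; q_2 = 2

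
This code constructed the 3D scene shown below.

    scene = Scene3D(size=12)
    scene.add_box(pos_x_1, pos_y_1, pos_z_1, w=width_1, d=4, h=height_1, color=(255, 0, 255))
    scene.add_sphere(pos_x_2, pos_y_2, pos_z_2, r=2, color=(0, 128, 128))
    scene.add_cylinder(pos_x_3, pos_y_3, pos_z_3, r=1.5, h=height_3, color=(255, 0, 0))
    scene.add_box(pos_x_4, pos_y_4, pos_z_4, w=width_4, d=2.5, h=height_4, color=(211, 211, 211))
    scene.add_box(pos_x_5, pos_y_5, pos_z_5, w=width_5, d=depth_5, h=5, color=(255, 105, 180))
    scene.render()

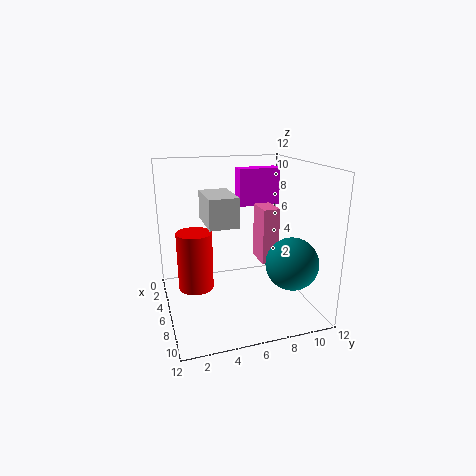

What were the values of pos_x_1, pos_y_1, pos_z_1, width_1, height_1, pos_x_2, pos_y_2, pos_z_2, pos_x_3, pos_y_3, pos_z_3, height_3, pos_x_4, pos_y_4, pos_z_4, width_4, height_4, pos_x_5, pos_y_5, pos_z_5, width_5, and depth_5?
pos_x_1 = 0.5
pos_y_1 = 7.5
pos_z_1 = 7.5
width_1 = 1.5
height_1 = 3.5
pos_x_2 = 10
pos_y_2 = 9
pos_z_2 = 5
pos_x_3 = 5
pos_y_3 = 2.5
pos_z_3 = 1.5
height_3 = 5
pos_x_4 = 2.5
pos_y_4 = 3.5
pos_z_4 = 7
width_4 = 4
height_4 = 2.5
pos_x_5 = 3
pos_y_5 = 8.5
pos_z_5 = 3
width_5 = 2.5
depth_5 = 1.5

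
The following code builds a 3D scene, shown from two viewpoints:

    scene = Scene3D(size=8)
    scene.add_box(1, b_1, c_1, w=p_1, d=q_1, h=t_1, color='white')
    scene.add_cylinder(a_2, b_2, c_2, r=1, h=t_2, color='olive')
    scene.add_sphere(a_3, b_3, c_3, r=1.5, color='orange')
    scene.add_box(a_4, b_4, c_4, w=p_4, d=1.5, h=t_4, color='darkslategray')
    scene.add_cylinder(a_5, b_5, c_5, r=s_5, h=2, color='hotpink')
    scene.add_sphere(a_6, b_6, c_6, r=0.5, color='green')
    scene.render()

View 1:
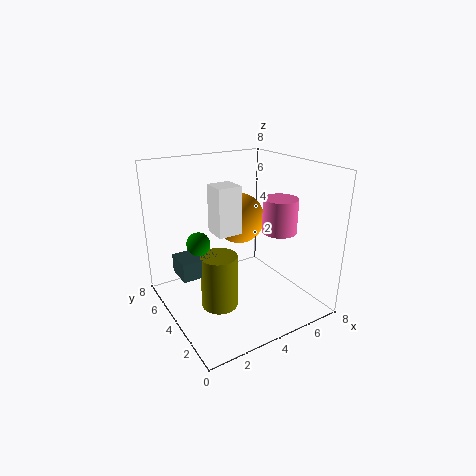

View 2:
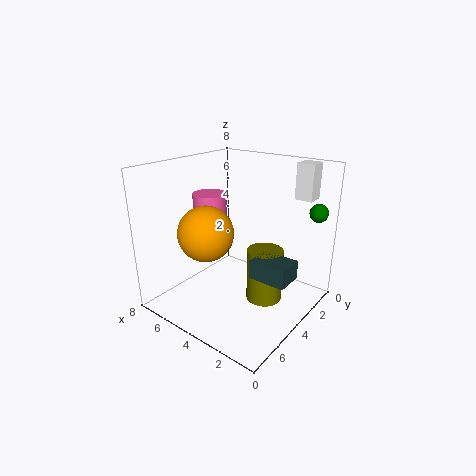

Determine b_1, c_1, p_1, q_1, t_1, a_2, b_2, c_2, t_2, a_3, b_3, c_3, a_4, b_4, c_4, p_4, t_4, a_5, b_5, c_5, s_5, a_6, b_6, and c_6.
b_1 = 0.5
c_1 = 6
p_1 = 1
q_1 = 1
t_1 = 2
a_2 = 2.5
b_2 = 3.5
c_2 = 0.5
t_2 = 3
a_3 = 5
b_3 = 5.5
c_3 = 4.5
a_4 = 0.5
b_4 = 3.5
c_4 = 2.5
p_4 = 2
t_4 = 1
a_5 = 6.5
b_5 = 3.5
c_5 = 4
s_5 = 1
a_6 = 0.5
b_6 = 1.5
c_6 = 5.5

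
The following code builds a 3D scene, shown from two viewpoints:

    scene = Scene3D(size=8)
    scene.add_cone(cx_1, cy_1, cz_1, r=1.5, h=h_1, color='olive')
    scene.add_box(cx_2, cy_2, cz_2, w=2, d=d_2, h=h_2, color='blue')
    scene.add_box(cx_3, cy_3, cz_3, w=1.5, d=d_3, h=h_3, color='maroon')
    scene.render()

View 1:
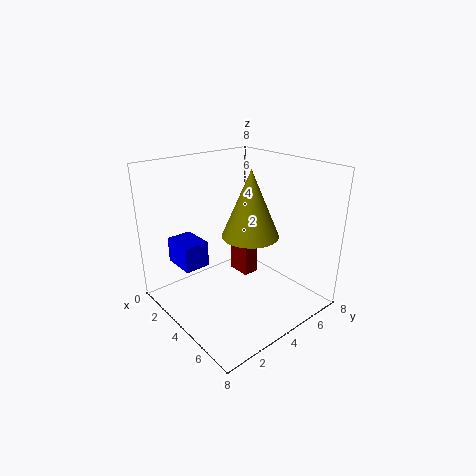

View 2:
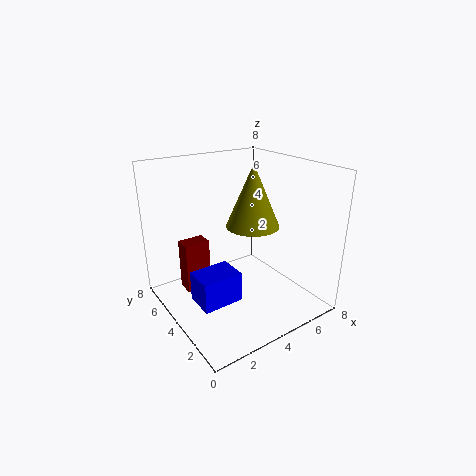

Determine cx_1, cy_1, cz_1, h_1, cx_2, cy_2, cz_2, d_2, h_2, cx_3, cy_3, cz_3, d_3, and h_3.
cx_1 = 5, cy_1 = 4, cz_1 = 4.5, h_1 = 3.5, cx_2 = 0.5, cy_2 = 1.5, cz_2 = 2, d_2 = 1.5, h_2 = 1.5, cx_3 = 1.5, cy_3 = 5.5, cz_3 = 0.5, d_3 = 1, h_3 = 3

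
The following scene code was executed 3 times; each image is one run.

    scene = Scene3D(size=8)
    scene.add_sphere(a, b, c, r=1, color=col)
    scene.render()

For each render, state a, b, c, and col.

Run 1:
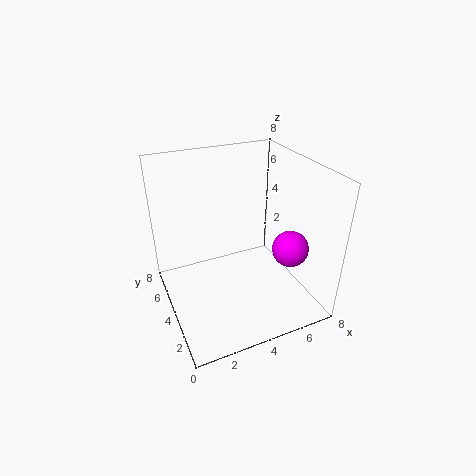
a = 6.5, b = 2.5, c = 3.5, col = 'magenta'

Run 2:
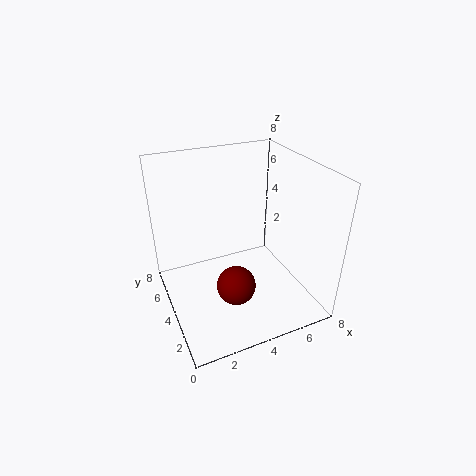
a = 3, b = 2, c = 2.5, col = 'maroon'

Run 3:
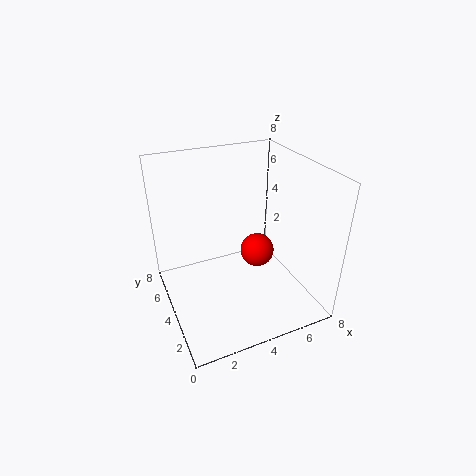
a = 5.5, b = 4.5, c = 2.5, col = 'red'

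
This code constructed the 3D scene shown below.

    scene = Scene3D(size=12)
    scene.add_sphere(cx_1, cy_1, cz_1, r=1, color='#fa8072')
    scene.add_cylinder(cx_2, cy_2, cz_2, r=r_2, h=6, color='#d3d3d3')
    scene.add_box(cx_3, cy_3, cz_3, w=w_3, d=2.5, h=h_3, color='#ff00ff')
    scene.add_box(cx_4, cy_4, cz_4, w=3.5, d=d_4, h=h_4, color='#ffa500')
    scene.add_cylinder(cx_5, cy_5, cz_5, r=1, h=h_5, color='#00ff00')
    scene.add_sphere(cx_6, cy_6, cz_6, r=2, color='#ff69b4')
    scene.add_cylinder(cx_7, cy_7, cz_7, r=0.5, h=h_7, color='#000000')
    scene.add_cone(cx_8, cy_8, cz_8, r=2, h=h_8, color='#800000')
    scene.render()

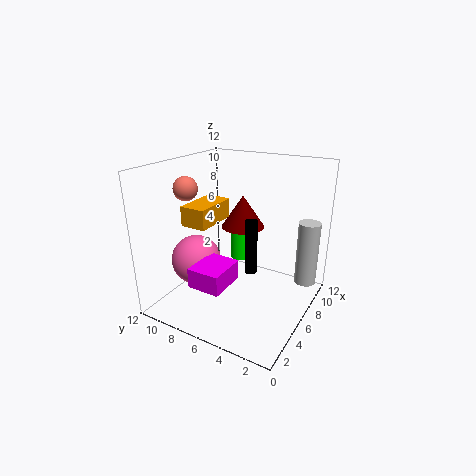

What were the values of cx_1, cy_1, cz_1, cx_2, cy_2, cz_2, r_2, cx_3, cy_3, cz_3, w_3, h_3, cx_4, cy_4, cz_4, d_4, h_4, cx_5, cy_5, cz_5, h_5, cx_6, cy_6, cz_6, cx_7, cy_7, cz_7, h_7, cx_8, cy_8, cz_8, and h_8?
cx_1 = 4.5
cy_1 = 10
cz_1 = 10
cx_2 = 11
cy_2 = 1.5
cz_2 = 0.5
r_2 = 1
cx_3 = 0.5
cy_3 = 4.5
cz_3 = 4
w_3 = 3
h_3 = 1.5
cx_4 = 2
cy_4 = 6.5
cz_4 = 8
d_4 = 2
h_4 = 1.5
cx_5 = 10
cy_5 = 8
cz_5 = 2
h_5 = 3.5
cx_6 = 3.5
cy_6 = 8.5
cz_6 = 4.5
cx_7 = 5.5
cy_7 = 4.5
cz_7 = 3.5
h_7 = 4.5
cx_8 = 9.5
cy_8 = 7.5
cz_8 = 5.5
h_8 = 3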